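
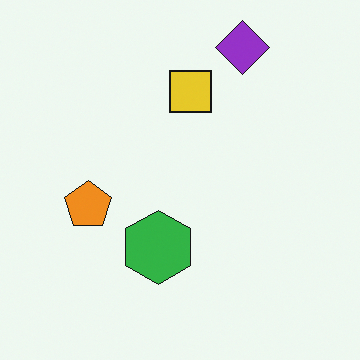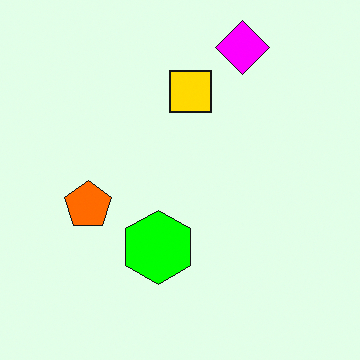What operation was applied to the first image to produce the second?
This is the original image heavily oversaturated.

All colors are more vivid — a global saturation change.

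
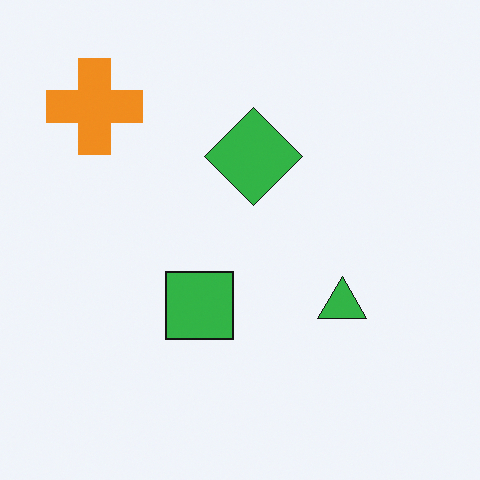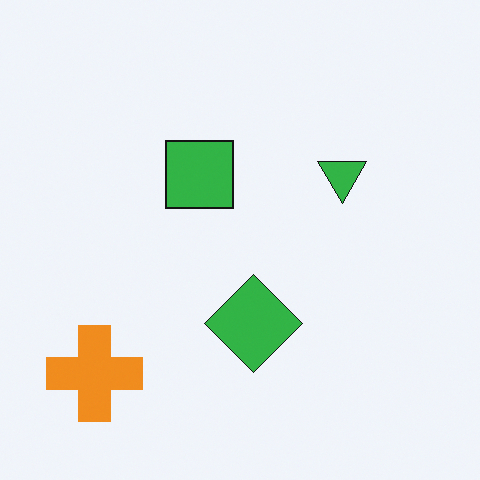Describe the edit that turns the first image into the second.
The second image is the first flipped vertically (top ↔ bottom).

The orange cross is in the top-left of the first image and the bottom-left of the second — shapes on opposite sides of the horizontal midline have swapped in a mirror flip.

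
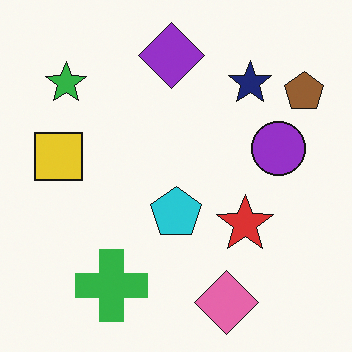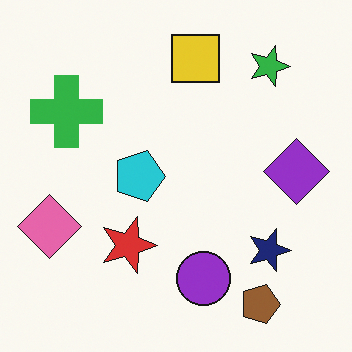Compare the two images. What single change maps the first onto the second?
It was rotated 90° clockwise.

The brown pentagon sits in the top-right of the first image and the bottom-right of the second — consistent with a whole-image 90° clockwise rotation.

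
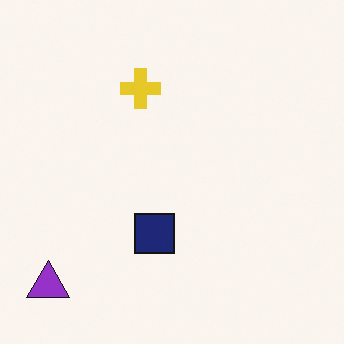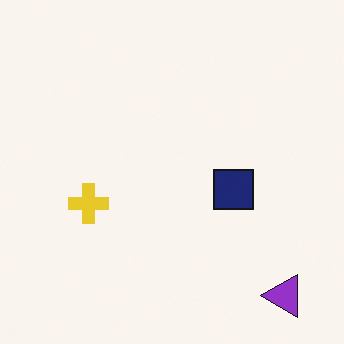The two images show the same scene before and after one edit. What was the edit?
The second image is the first rotated 90° counter-clockwise.

The purple triangle sits in the bottom-left of the first image and the bottom-right of the second — consistent with a whole-image 90° counter-clockwise rotation.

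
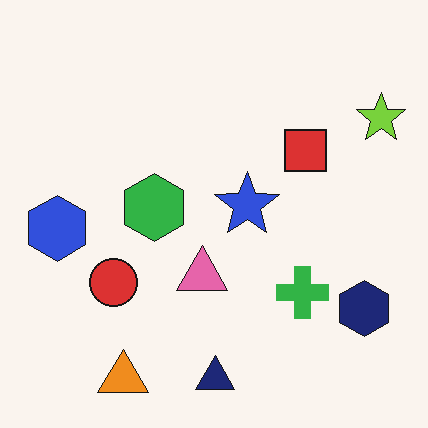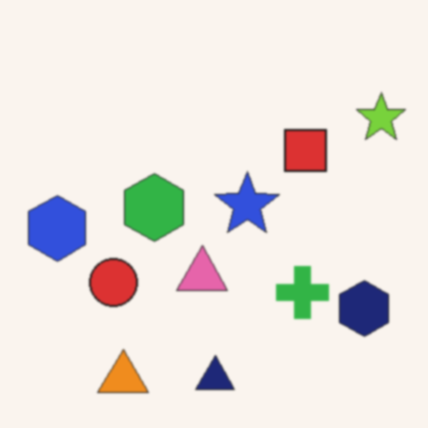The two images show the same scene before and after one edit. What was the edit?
The image was given a subtle gaussian blur.

Shape edges and outlines are uniformly softened across the whole image.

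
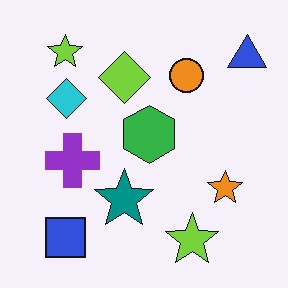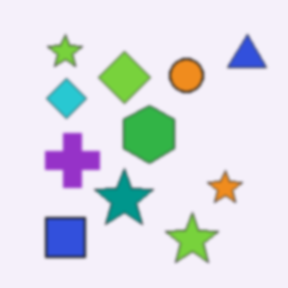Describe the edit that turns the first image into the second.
The second image is the first slightly softened.

Shape edges and outlines are uniformly softened across the whole image.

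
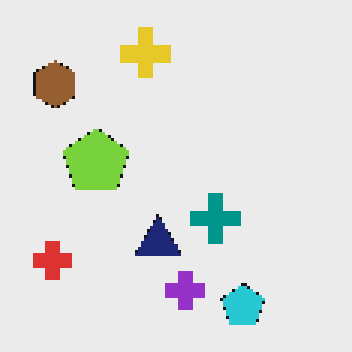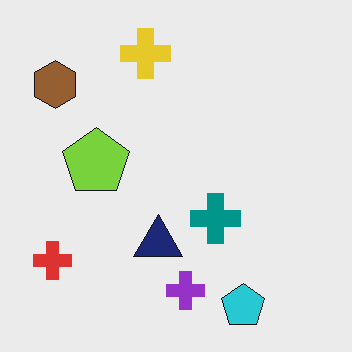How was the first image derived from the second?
The transformation is: mildly pixelated.

Shapes are reduced to large square blocks; fine edges and outlines are lost — a downscale-then-upscale (mosaic) effect.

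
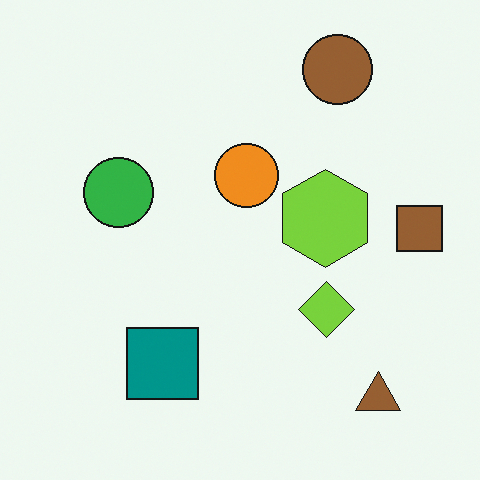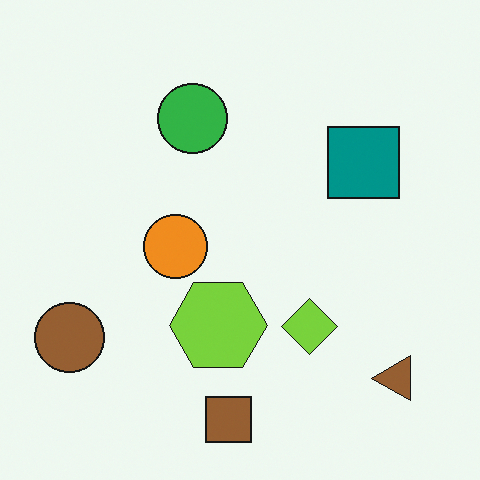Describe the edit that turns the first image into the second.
The transformation is: transposed (reflected across the top-left ↔ bottom-right diagonal).

Shapes have swapped their row and column positions — what was in the top-right is now in the bottom-left — a diagonal reflection.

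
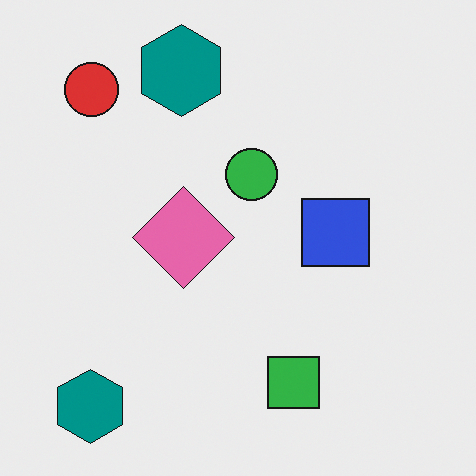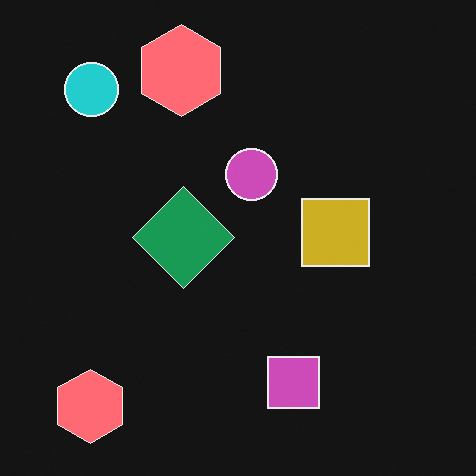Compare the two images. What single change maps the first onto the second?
The image was color-inverted (negative).

The light background has become dark and every shape's color is its complement — a photographic negative.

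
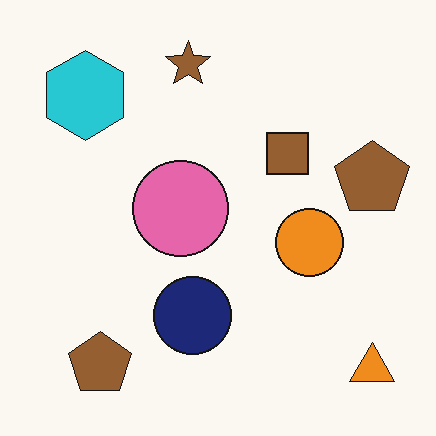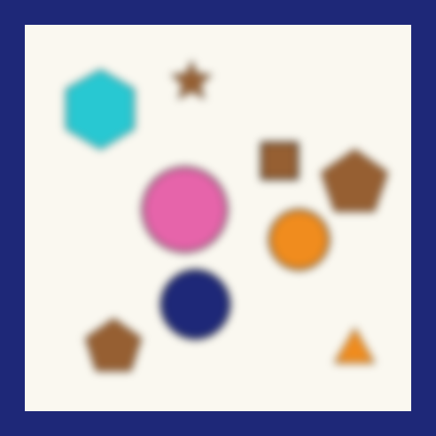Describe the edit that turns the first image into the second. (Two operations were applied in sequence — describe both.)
This is the original image noticeably gaussian-blurred, then framed with a navy border.

Shape edges and outlines are uniformly softened across the whole image. A solid navy frame runs around the edge of the second image, with the content slightly shrunk inside it.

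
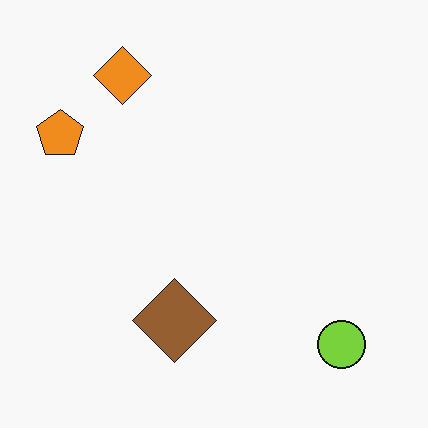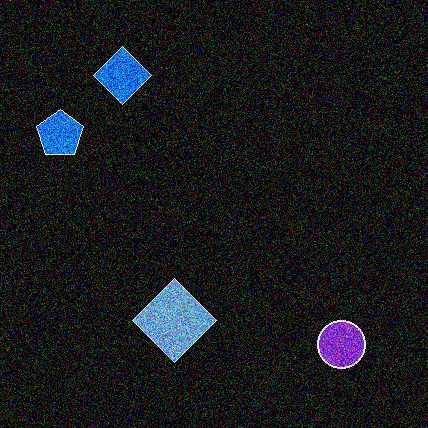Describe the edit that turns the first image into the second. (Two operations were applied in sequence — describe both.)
The second image is the first degraded with strong gaussian noise, then color-inverted (negative).

Random speckle covers the whole image, including the flat background. The light background has become dark and every shape's color is its complement — a photographic negative.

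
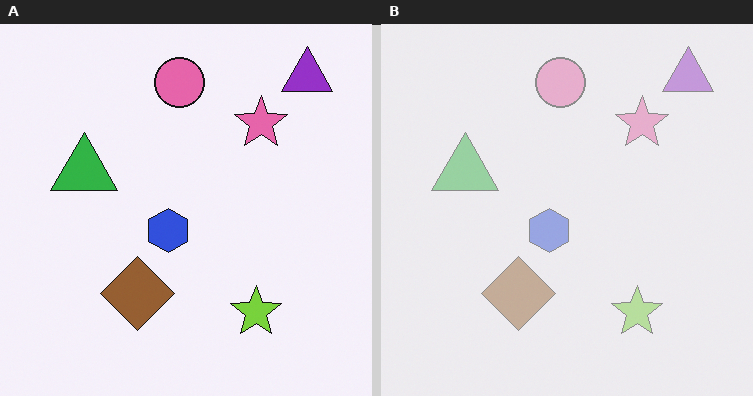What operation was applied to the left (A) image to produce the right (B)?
It was given much lower contrast.

Tones are pushed toward mid-grey across the whole image — a global contrast change.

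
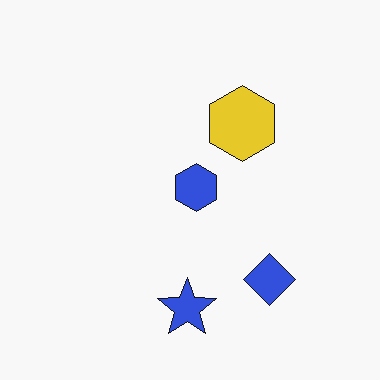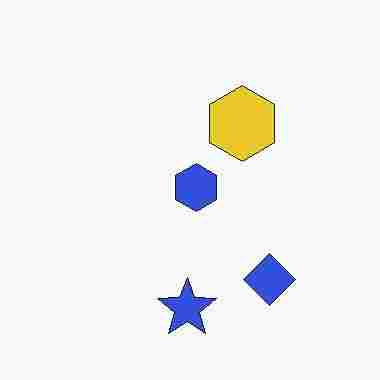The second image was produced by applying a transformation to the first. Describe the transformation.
Heavily JPEG-compressed with obvious blocking artifacts.

Blocky 8×8 compression artifacts appear around shape edges and the flat background shows ringing — characteristic JPEG degradation.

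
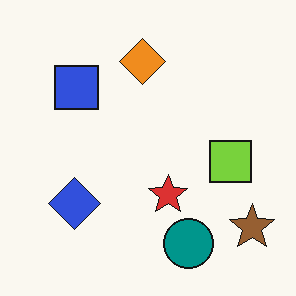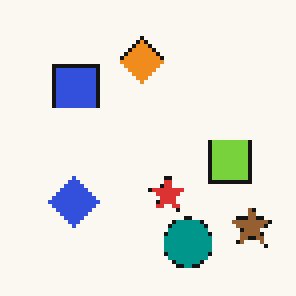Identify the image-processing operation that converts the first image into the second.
The transformation is: mildly pixelated.

Shapes are reduced to large square blocks; fine edges and outlines are lost — a downscale-then-upscale (mosaic) effect.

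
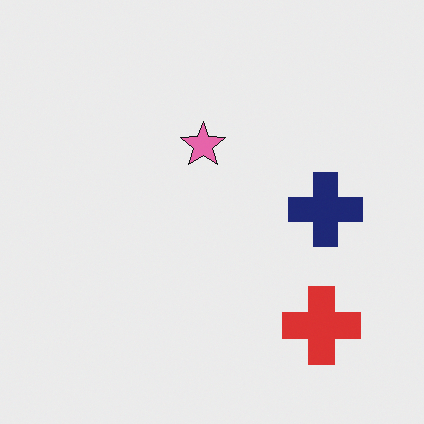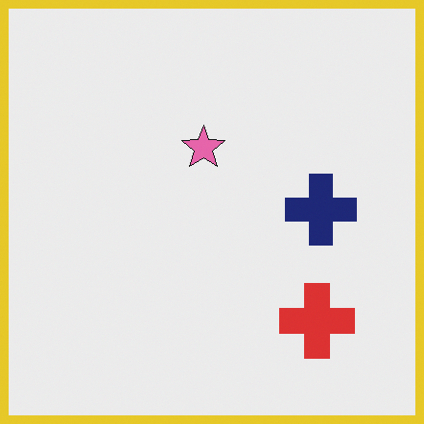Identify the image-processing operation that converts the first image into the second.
This is the original image framed with a yellow border.

A solid yellow frame runs around the edge of the second image, with the content slightly shrunk inside it.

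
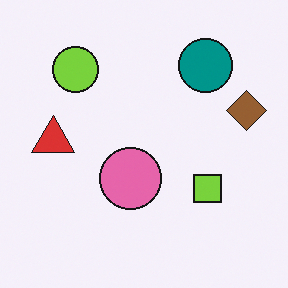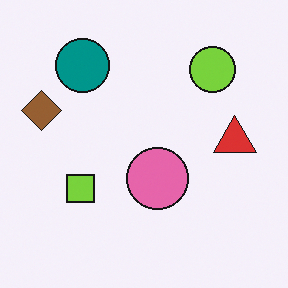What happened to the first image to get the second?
This is the original image flipped horizontally (left ↔ right).

The brown diamond is in the right of the first image and the left of the second — shapes on opposite sides of the vertical midline have swapped in a mirror flip.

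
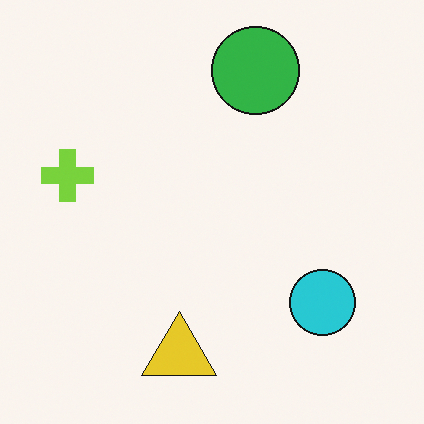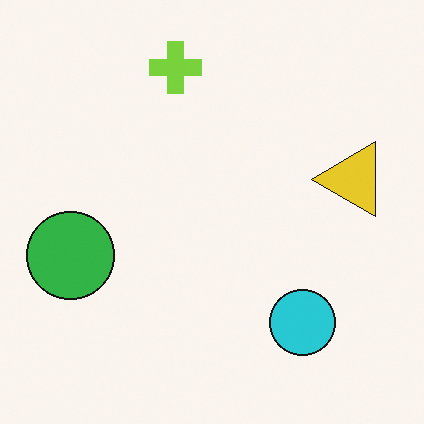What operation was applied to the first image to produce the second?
The transformation is: transposed (reflected across the top-left ↔ bottom-right diagonal).

Shapes have swapped their row and column positions — what was in the top-right is now in the bottom-left — a diagonal reflection.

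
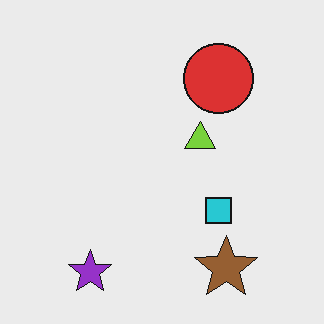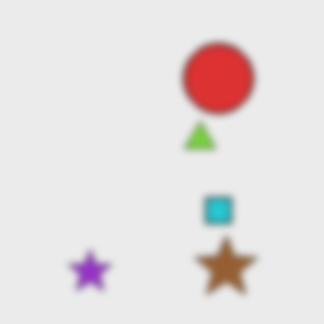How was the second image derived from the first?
The image was noticeably gaussian-blurred.

Shape edges and outlines are uniformly softened across the whole image.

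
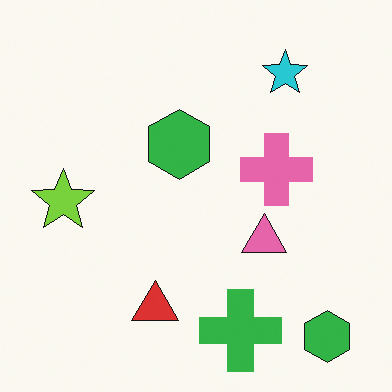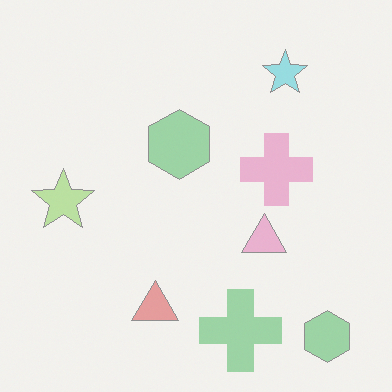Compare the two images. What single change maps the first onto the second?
Washed out (contrast reduced).

Tones are pushed toward mid-grey across the whole image — a global contrast change.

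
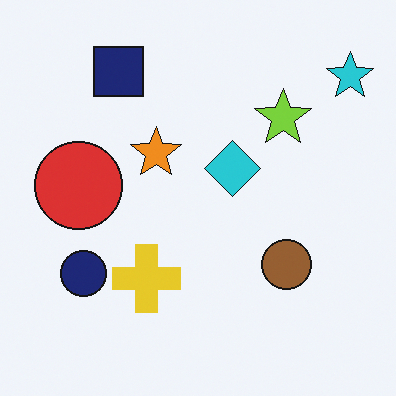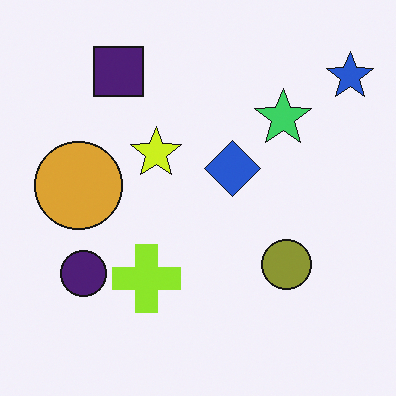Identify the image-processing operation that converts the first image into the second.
The second image is the first hue-shifted by a small amount.

Every shape's color has rotated by the same amount around the hue wheel — a uniform hue shift.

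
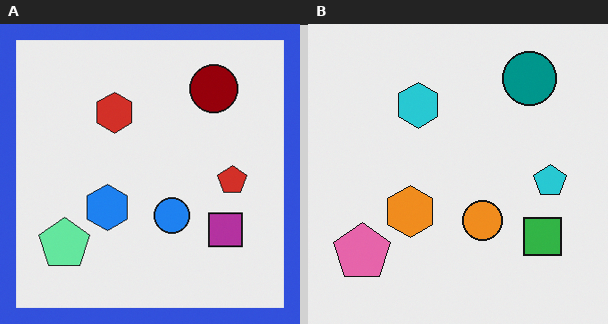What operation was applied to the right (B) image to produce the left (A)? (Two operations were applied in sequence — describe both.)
The image was hue-shifted through roughly half the color wheel, then framed with a blue border.

Every shape's color has rotated by the same amount around the hue wheel — a uniform hue shift. A solid blue frame runs around the edge of the left (A) image, with the content slightly shrunk inside it.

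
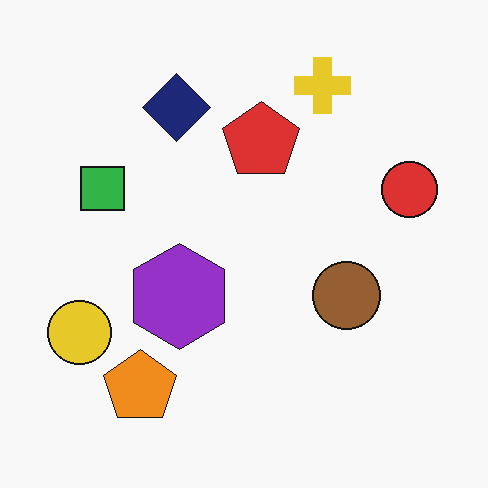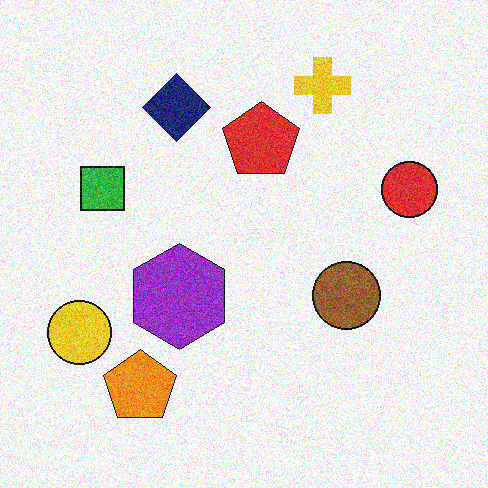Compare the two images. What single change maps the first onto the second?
The transformation is: degraded with moderate additive noise.

Random speckle covers the whole image, including the flat background.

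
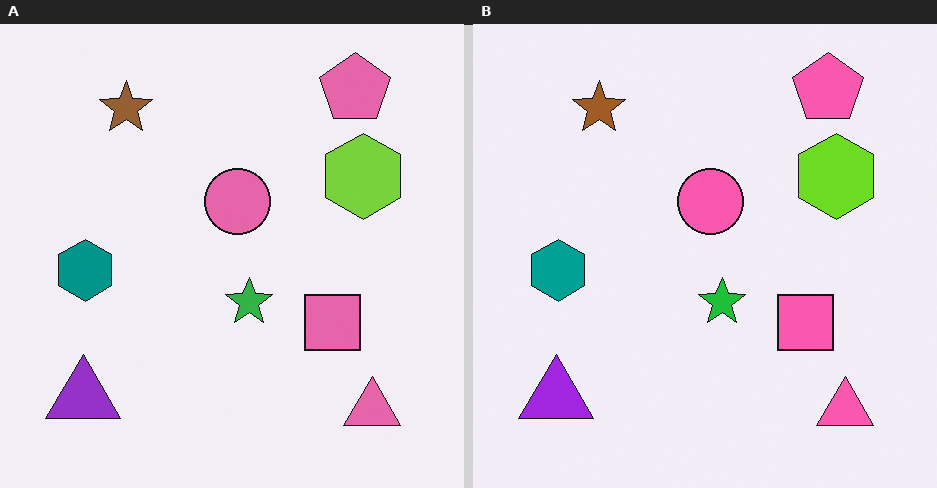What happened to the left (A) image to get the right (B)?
The transformation is: slightly oversaturated.

All colors are more vivid — a global saturation change.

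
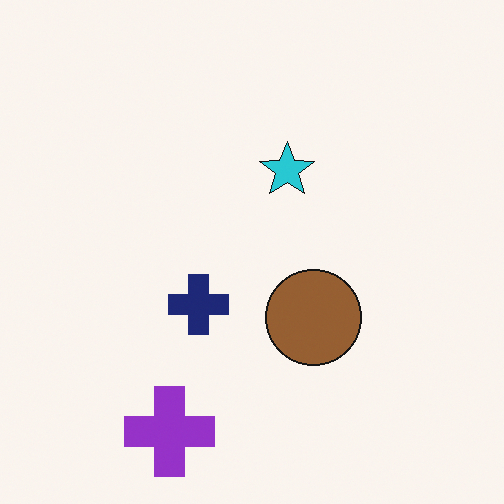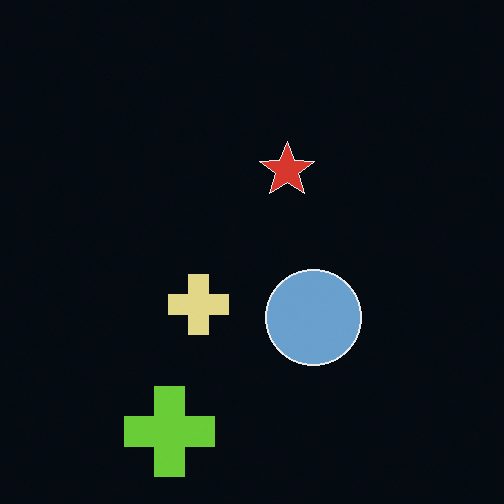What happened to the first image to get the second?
It was color-inverted (negative).

The light background has become dark and every shape's color is its complement — a photographic negative.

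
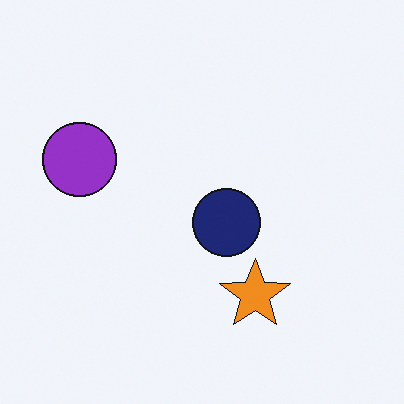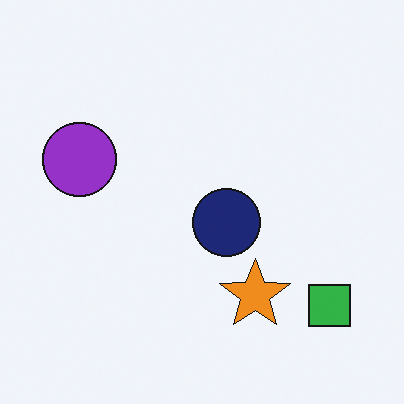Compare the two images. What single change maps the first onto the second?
It was overlaid with an additional green square.

A green square appears in the second image that is absent from the first.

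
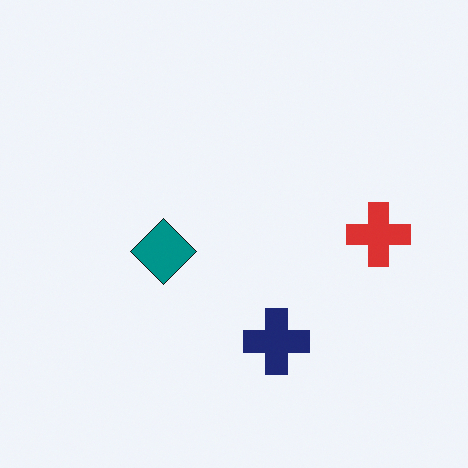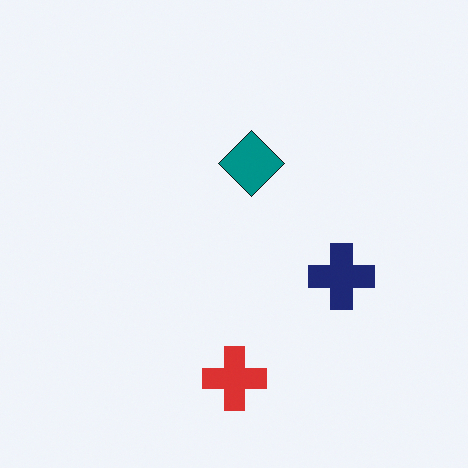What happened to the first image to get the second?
The transformation is: transposed (reflected across the top-left ↔ bottom-right diagonal).

Shapes have swapped their row and column positions — what was in the top-right is now in the bottom-left — a diagonal reflection.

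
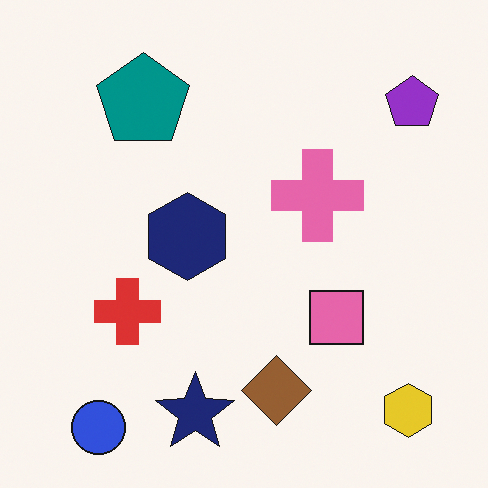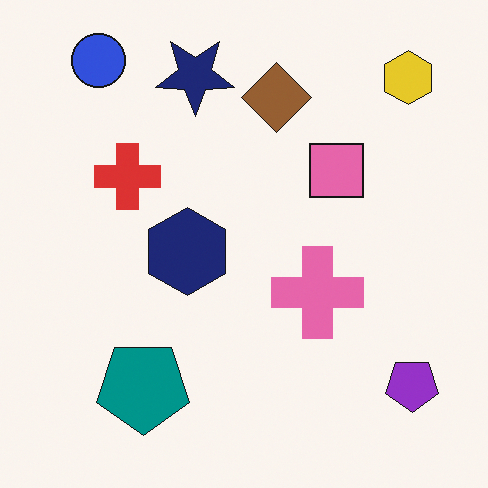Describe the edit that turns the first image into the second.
This is the original image flipped vertically (top ↔ bottom).

The blue circle is in the bottom-left of the first image and the top-left of the second — shapes on opposite sides of the horizontal midline have swapped in a mirror flip.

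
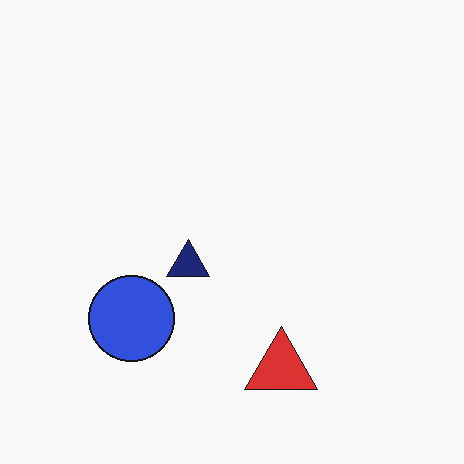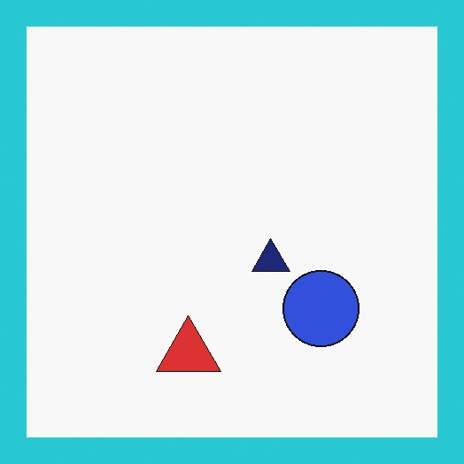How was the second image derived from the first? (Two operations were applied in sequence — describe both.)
The transformation is: flipped horizontally (left ↔ right), then framed with a cyan border.

The blue circle is in the bottom-left of the first image and the bottom-right of the second — shapes on opposite sides of the vertical midline have swapped in a mirror flip. A solid cyan frame runs around the edge of the second image, with the content slightly shrunk inside it.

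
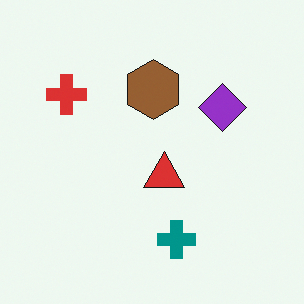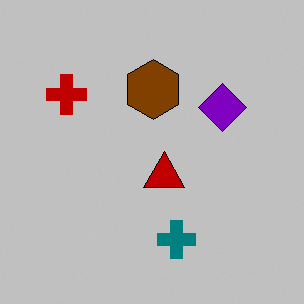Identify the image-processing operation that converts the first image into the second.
The transformation is: heavily posterized to just a handful of flat colors.

Each flat color has snapped to a coarser quantized level — most visibly, the near-white background has dropped to a flat grey.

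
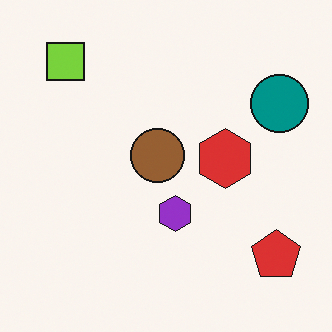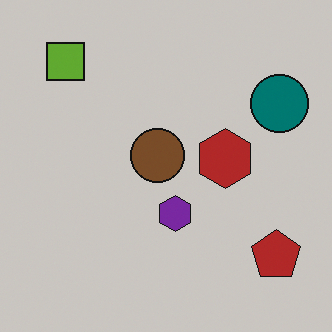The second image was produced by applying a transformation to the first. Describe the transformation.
This is the original image darkened a little.

Every pixel — background and shapes alike — is uniformly darkened.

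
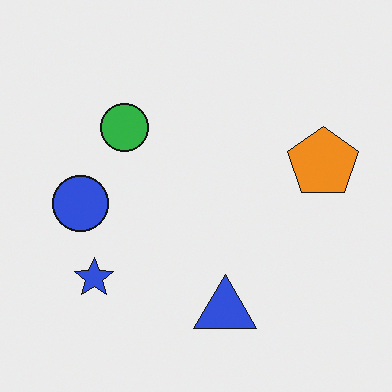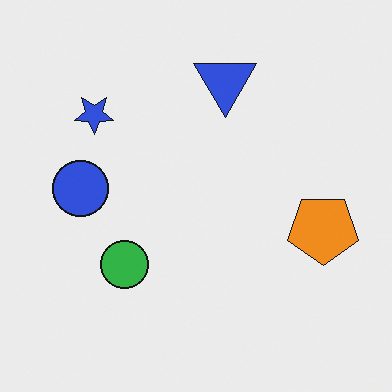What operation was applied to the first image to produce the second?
This is the original image flipped vertically (top ↔ bottom).

The blue triangle is in the bottom of the first image and the top of the second — shapes on opposite sides of the horizontal midline have swapped in a mirror flip.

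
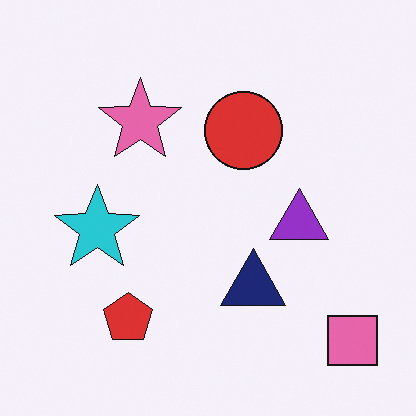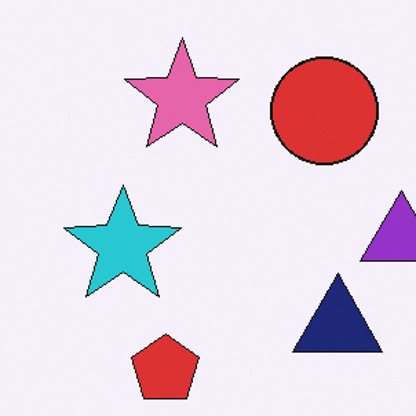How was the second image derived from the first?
The second image is the first cropped slightly and scaled back up.

The visible shapes are larger and the field of view is narrower; shapes near the original edges may be partly or wholly outside the frame — a crop-and-rescale.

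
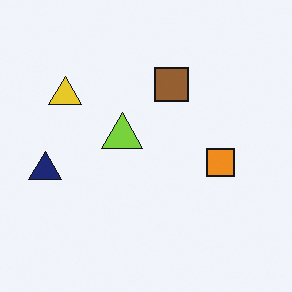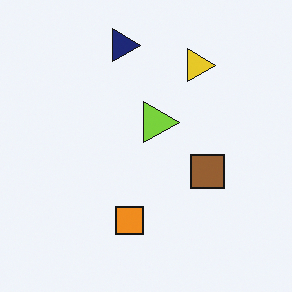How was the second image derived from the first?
The transformation is: rotated 90° clockwise.

The navy triangle sits in the left of the first image and the top of the second — consistent with a whole-image 90° clockwise rotation.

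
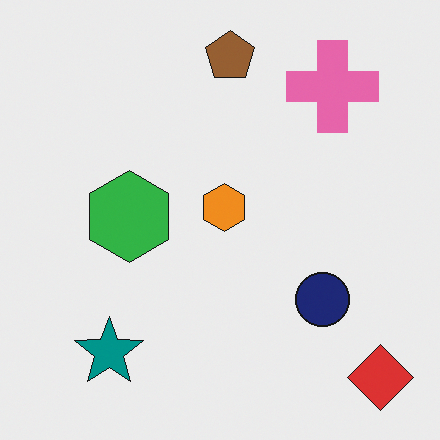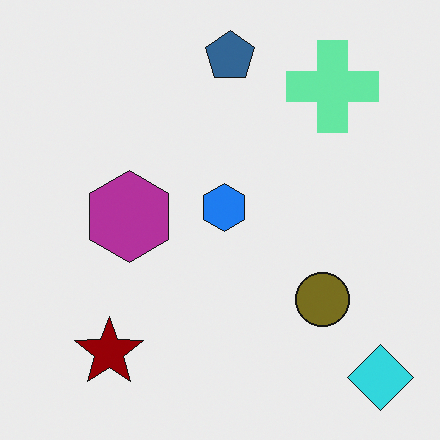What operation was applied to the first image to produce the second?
The transformation is: hue-shifted through roughly half the color wheel.

Every shape's color has rotated by the same amount around the hue wheel — a uniform hue shift.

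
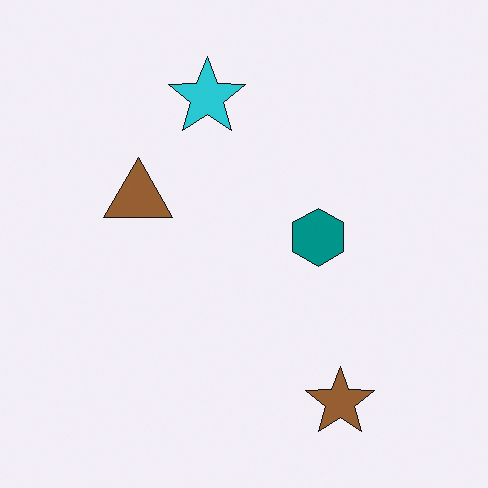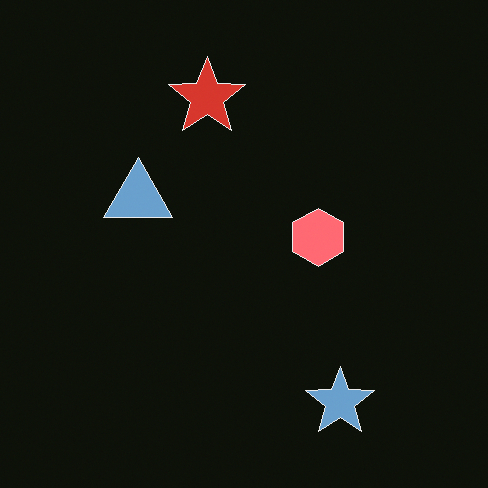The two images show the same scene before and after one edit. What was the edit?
The second image is the first color-inverted (negative).

The light background has become dark and every shape's color is its complement — a photographic negative.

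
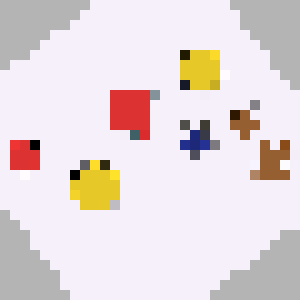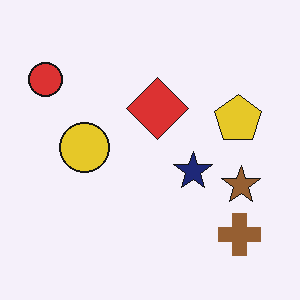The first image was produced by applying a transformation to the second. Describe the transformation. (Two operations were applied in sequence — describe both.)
The transformation is: rotated counter-clockwise by a large amount — several tens of degrees, then heavily pixelated into large blocks.

Every shape is tilted by the same angle and the image corners show triangular fill wedges — a whole-image rotation by a non-right angle. Shapes are reduced to large square blocks; fine edges and outlines are lost — a downscale-then-upscale (mosaic) effect.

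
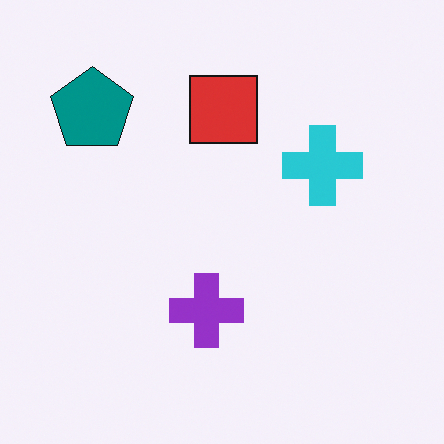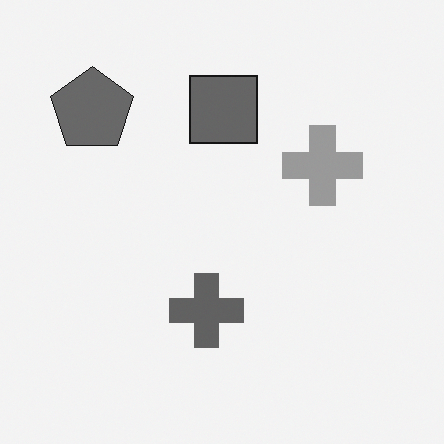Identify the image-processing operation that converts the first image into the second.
This is the original image converted to grayscale.

All color is removed — every shape is now a shade of grey.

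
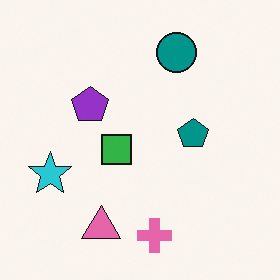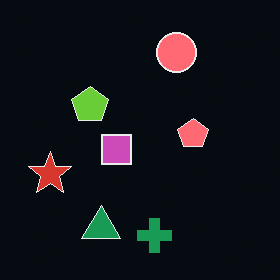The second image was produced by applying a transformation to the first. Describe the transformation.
The transformation is: color-inverted (negative).

The light background has become dark and every shape's color is its complement — a photographic negative.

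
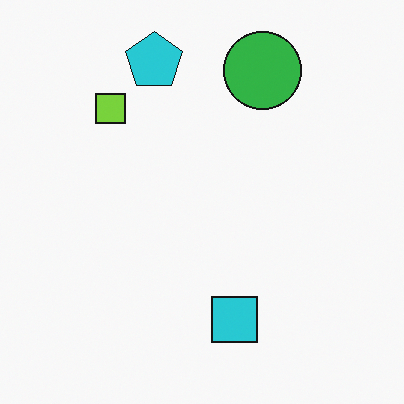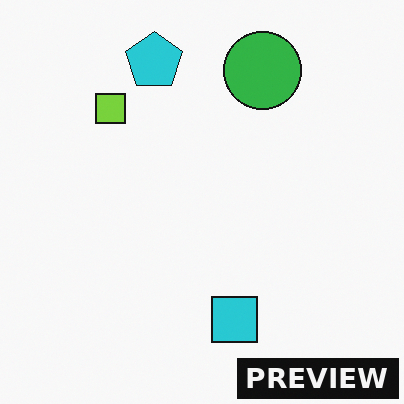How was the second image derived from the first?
The second image is the first watermarked with the text "PREVIEW" in the lower-right corner.

A dark label reading "PREVIEW" appears in the lower-right corner.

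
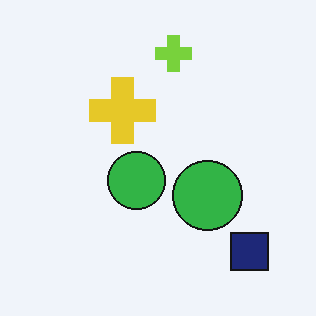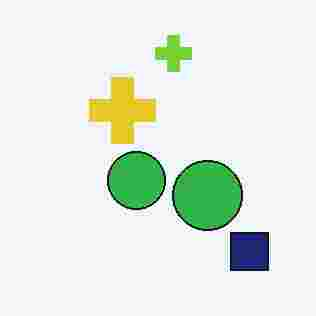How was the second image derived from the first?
Degraded with heavy JPEG compression.

Blocky 8×8 compression artifacts appear around shape edges and the flat background shows ringing — characteristic JPEG degradation.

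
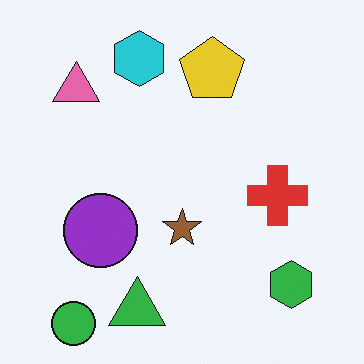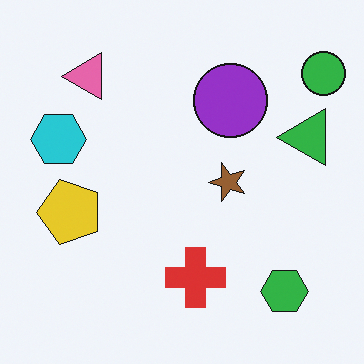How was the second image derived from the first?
The transformation is: transposed (reflected across the top-left ↔ bottom-right diagonal).

Shapes have swapped their row and column positions — what was in the top-right is now in the bottom-left — a diagonal reflection.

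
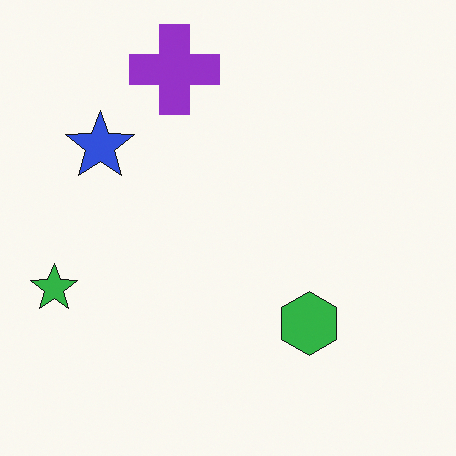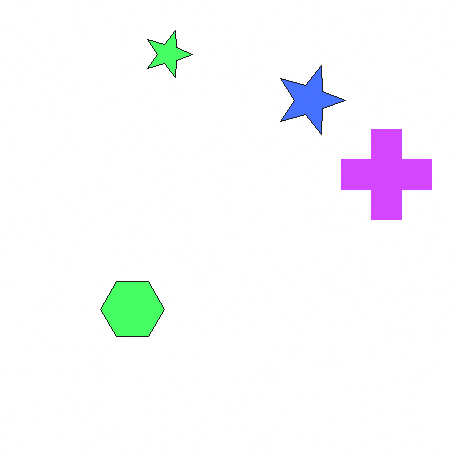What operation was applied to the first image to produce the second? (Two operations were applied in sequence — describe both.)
It was rotated 90° clockwise, then brightened a lot.

The green star sits in the left of the first image and the top of the second — consistent with a whole-image 90° clockwise rotation. Every pixel — background and shapes alike — is uniformly brightened.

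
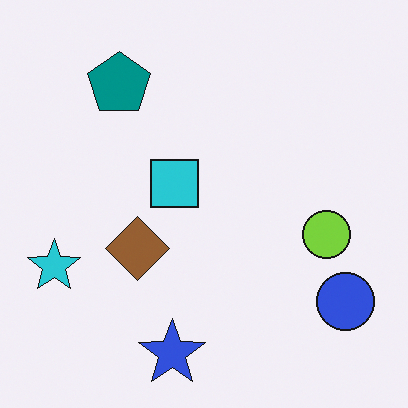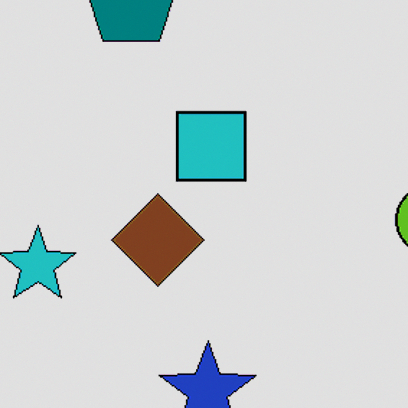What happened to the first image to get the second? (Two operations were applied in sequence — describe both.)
The second image is the first cropped to a modestly smaller region and rescaled, then moderately posterized.

The visible shapes are larger and the field of view is narrower; shapes near the original edges may be partly or wholly outside the frame — a crop-and-rescale. Each flat color has snapped to a coarser quantized level — most visibly, the near-white background has dropped to a flat grey.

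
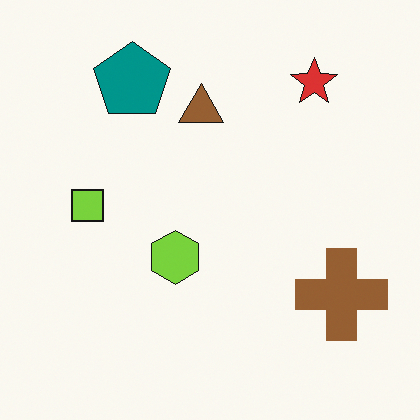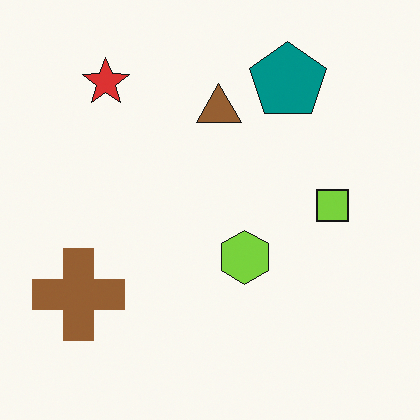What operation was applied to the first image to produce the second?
Flipped horizontally (left ↔ right).

The brown cross is in the bottom-right of the first image and the bottom-left of the second — shapes on opposite sides of the vertical midline have swapped in a mirror flip.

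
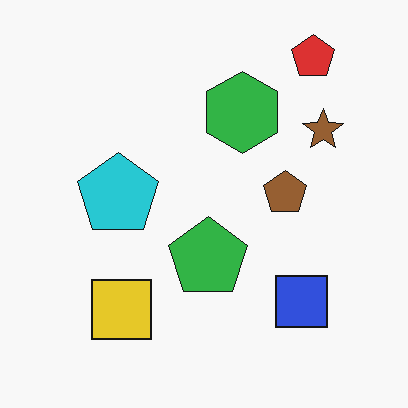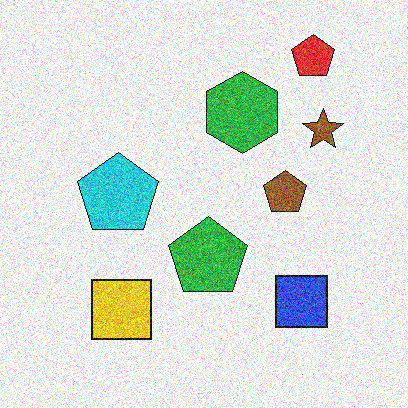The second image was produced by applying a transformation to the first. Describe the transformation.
The second image is the first degraded with strong gaussian noise.

Random speckle covers the whole image, including the flat background.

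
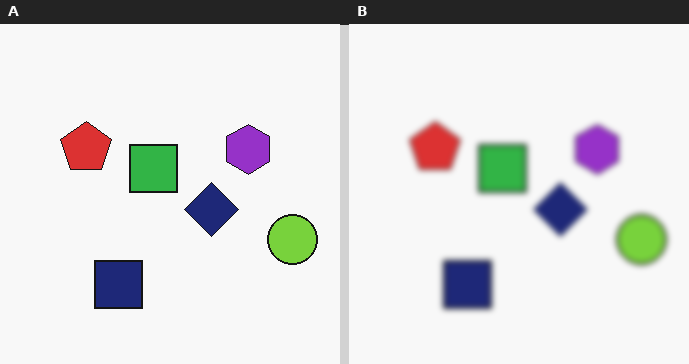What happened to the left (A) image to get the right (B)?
The right (B) image is the left (A) noticeably gaussian-blurred.

Shape edges and outlines are uniformly softened across the whole image.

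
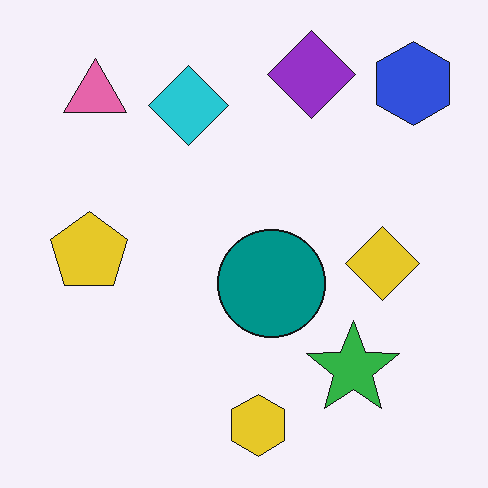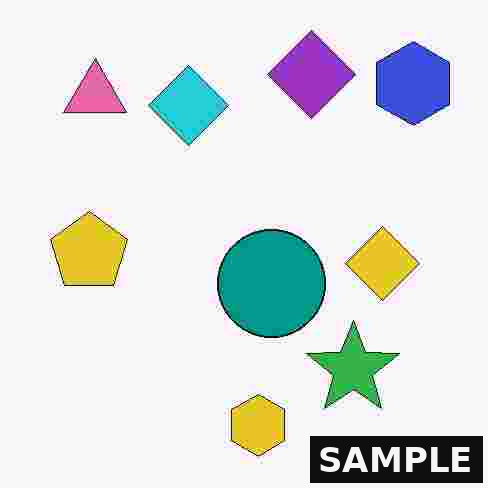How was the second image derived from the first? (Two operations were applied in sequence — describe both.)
The transformation is: degraded with heavy JPEG compression, then watermarked with the text "SAMPLE" in the lower-right corner.

Blocky 8×8 compression artifacts appear around shape edges and the flat background shows ringing — characteristic JPEG degradation. A dark label reading "SAMPLE" appears in the lower-right corner.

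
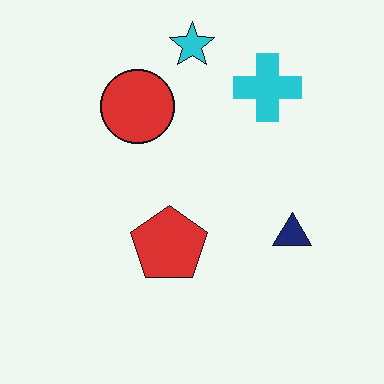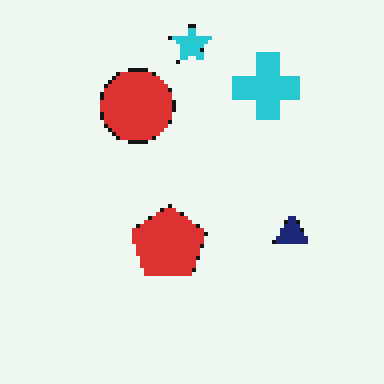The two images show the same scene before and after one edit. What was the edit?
The image was mildly pixelated.

Shapes are reduced to large square blocks; fine edges and outlines are lost — a downscale-then-upscale (mosaic) effect.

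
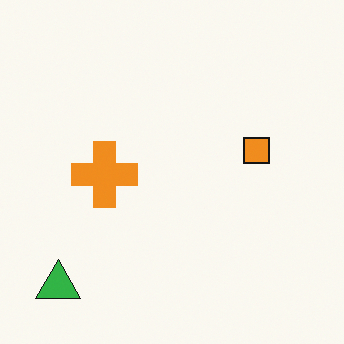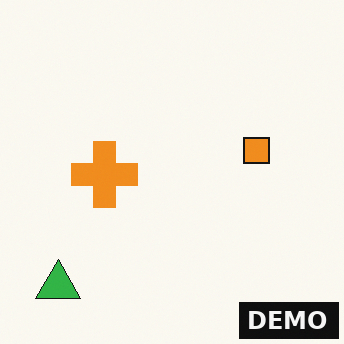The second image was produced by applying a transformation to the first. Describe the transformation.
The transformation is: watermarked with the text "DEMO" in the lower-right corner.

A dark label reading "DEMO" appears in the lower-right corner.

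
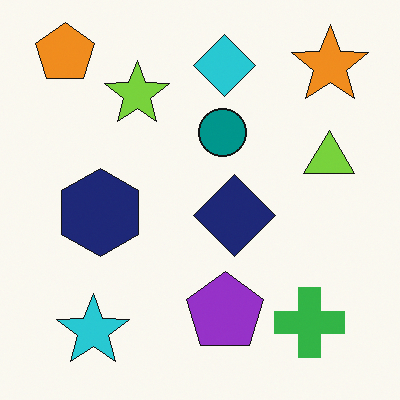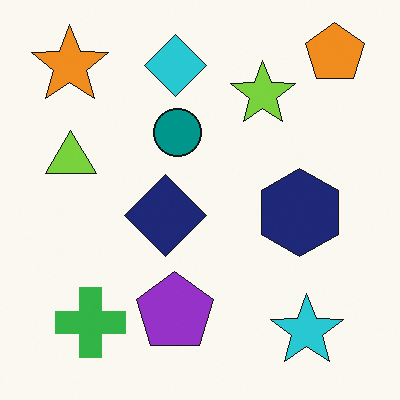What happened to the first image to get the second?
The second image is the first flipped horizontally (left ↔ right).

The orange pentagon is in the top-left of the first image and the top-right of the second — shapes on opposite sides of the vertical midline have swapped in a mirror flip.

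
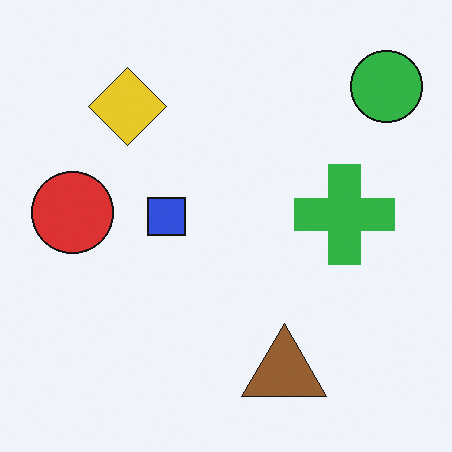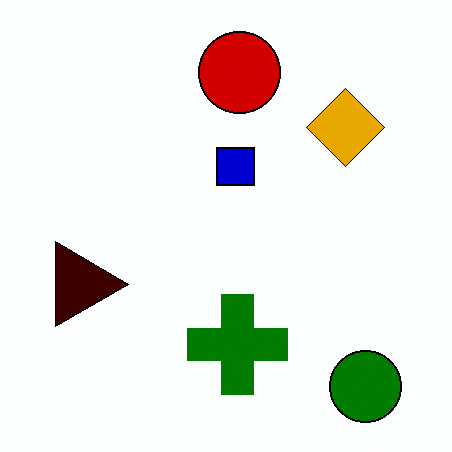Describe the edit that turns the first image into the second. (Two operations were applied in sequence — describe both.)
Rotated 90° clockwise, then boosted in contrast.

The green circle sits in the top-right of the first image and the bottom-right of the second — consistent with a whole-image 90° clockwise rotation. Tones are pushed away from mid-grey across the whole image — a global contrast change.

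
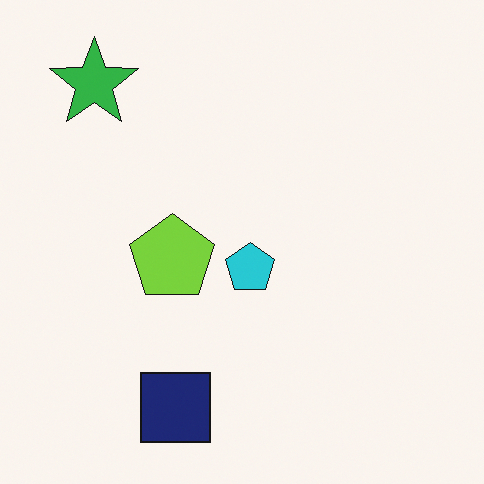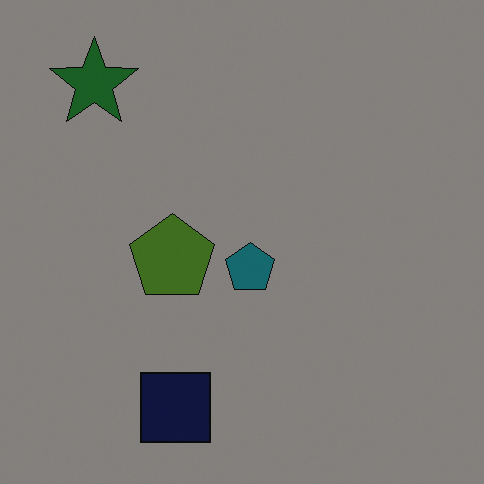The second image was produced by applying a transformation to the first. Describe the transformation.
Noticeably darkened.

Every pixel — background and shapes alike — is uniformly darkened.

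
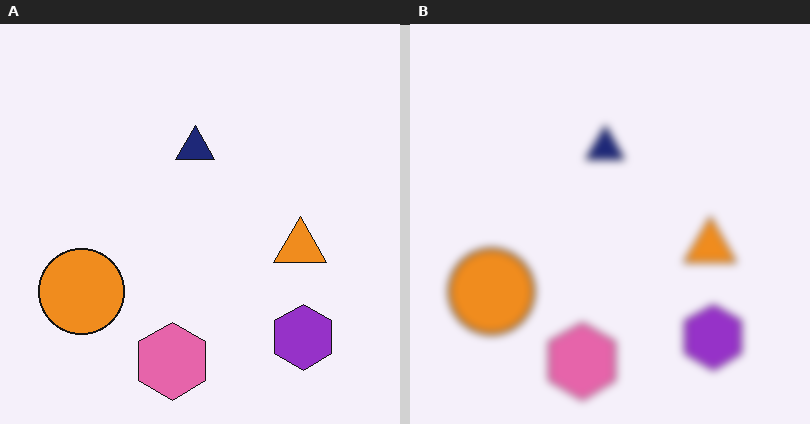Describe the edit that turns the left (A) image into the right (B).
The transformation is: noticeably gaussian-blurred.

Shape edges and outlines are uniformly softened across the whole image.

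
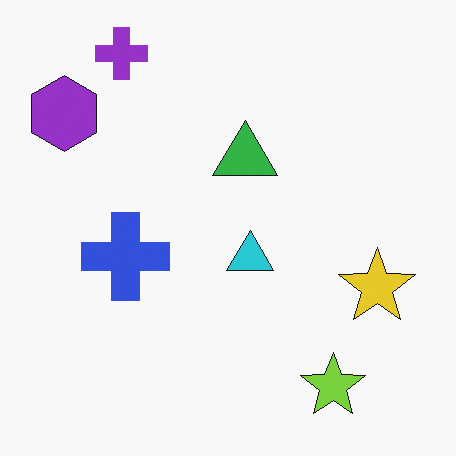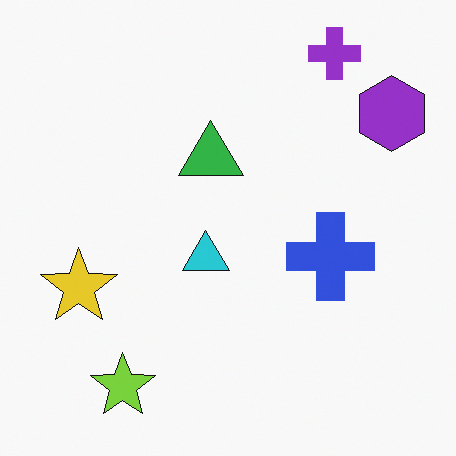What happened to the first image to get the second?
Flipped horizontally (left ↔ right).

The purple hexagon is in the top-left of the first image and the top-right of the second — shapes on opposite sides of the vertical midline have swapped in a mirror flip.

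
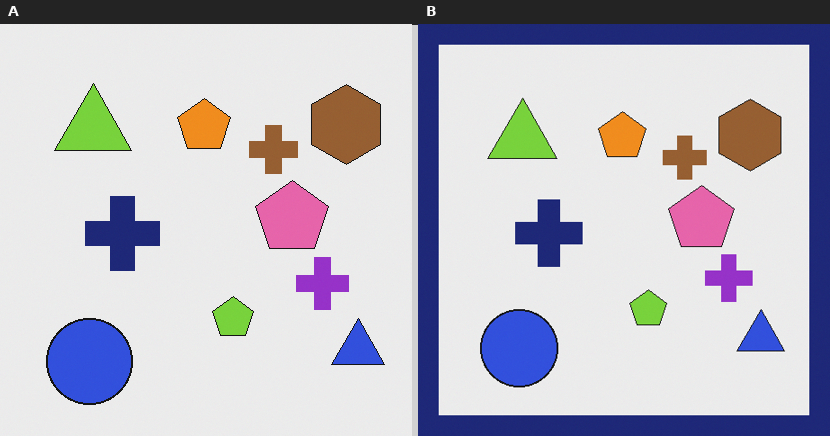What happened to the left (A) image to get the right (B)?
The right (B) image is the left (A) framed with a navy border.

A solid navy frame runs around the edge of the right (B) image, with the content slightly shrunk inside it.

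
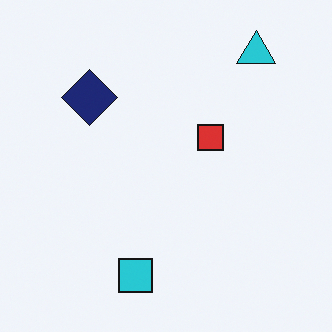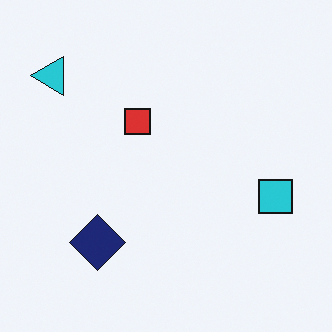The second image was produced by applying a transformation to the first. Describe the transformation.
The second image is the first rotated 90° counter-clockwise.

The cyan triangle sits in the top-right of the first image and the top-left of the second — consistent with a whole-image 90° counter-clockwise rotation.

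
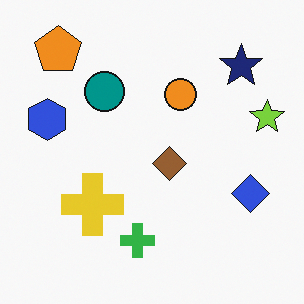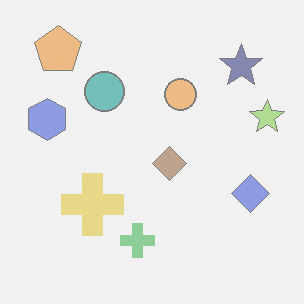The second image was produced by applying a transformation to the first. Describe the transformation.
Washed out (contrast reduced).

Tones are pushed toward mid-grey across the whole image — a global contrast change.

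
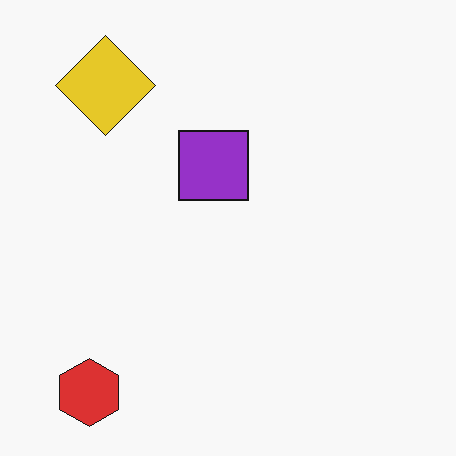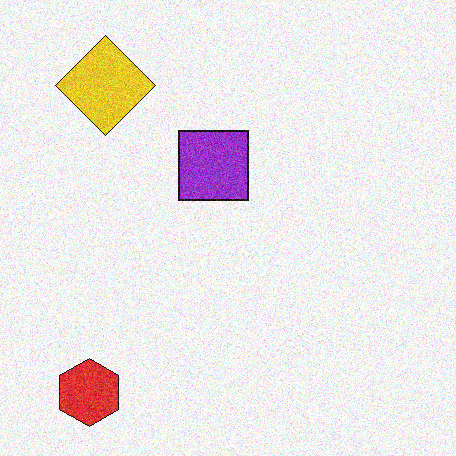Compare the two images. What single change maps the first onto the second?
Degraded with moderate additive noise.

Random speckle covers the whole image, including the flat background.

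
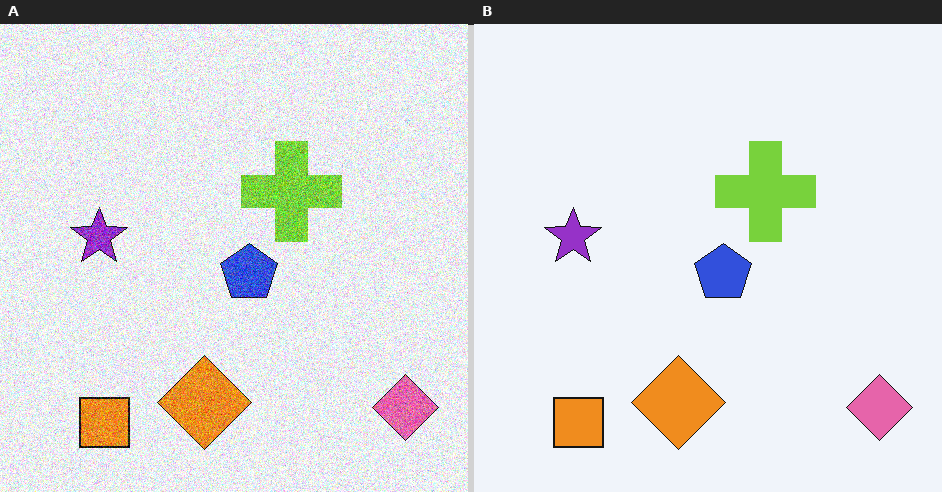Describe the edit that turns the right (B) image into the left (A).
It was degraded with strong gaussian noise.

Random speckle covers the whole image, including the flat background.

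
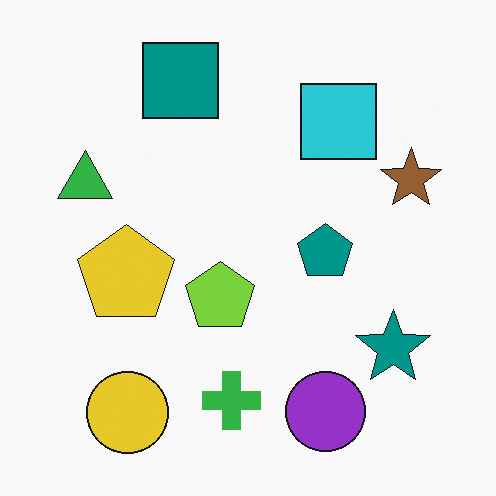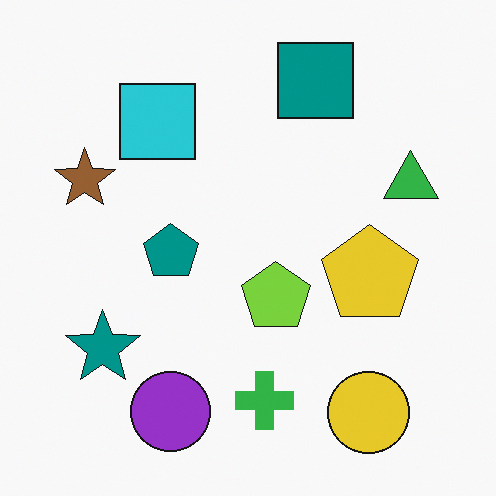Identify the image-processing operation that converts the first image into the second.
Flipped horizontally (left ↔ right).

The brown star is in the right of the first image and the left of the second — shapes on opposite sides of the vertical midline have swapped in a mirror flip.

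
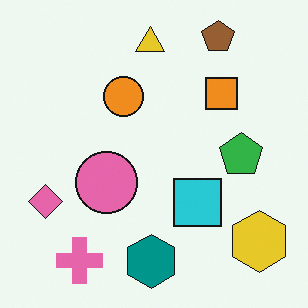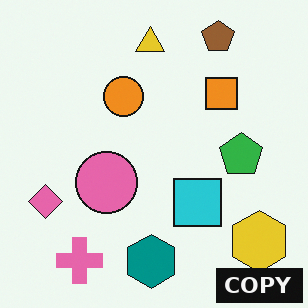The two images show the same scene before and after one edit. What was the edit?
The transformation is: watermarked with the text "COPY" in the lower-right corner.

A dark label reading "COPY" appears in the lower-right corner.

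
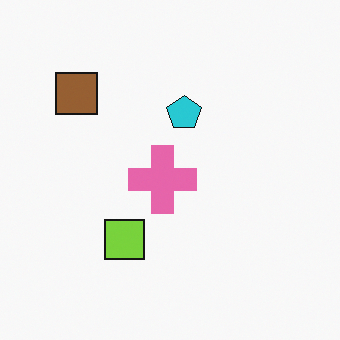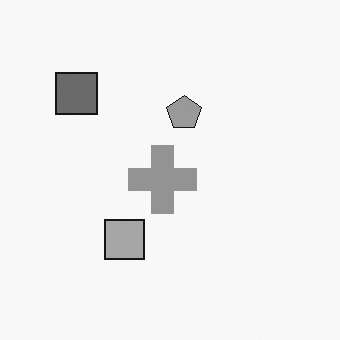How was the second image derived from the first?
The image was converted to grayscale.

All color is removed — every shape is now a shade of grey.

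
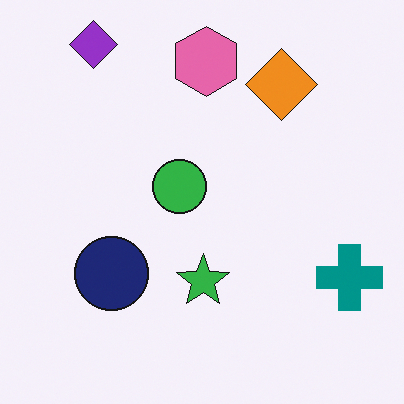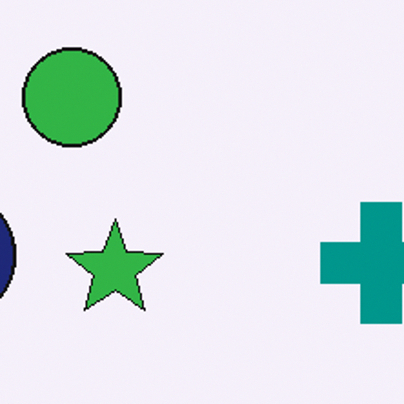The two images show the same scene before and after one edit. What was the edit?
Cropped tightly and scaled back up.

The visible shapes are larger and the field of view is narrower; shapes near the original edges may be partly or wholly outside the frame — a crop-and-rescale.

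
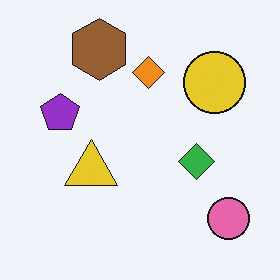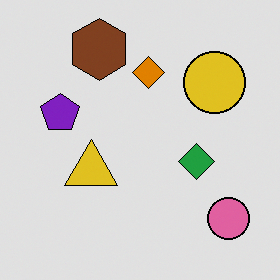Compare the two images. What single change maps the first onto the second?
The image was moderately posterized.

Each flat color has snapped to a coarser quantized level — most visibly, the near-white background has dropped to a flat grey.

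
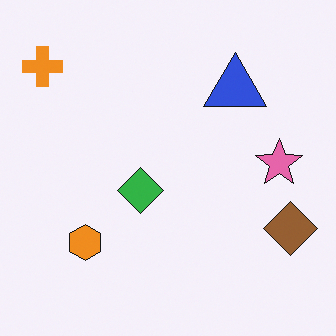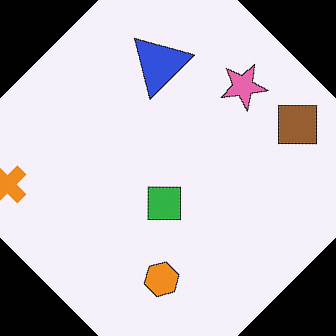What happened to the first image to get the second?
It was rotated counter-clockwise by a large amount — several tens of degrees.

Every shape is tilted by the same angle and the image corners show triangular fill wedges — a whole-image rotation by a non-right angle.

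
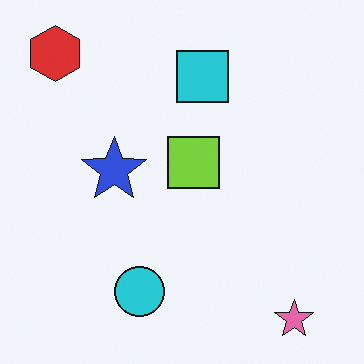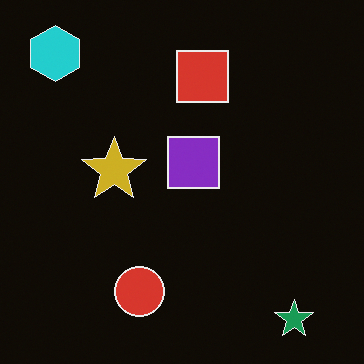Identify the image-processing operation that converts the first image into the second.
The second image is the first color-inverted (negative).

The light background has become dark and every shape's color is its complement — a photographic negative.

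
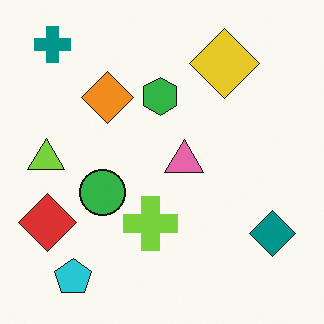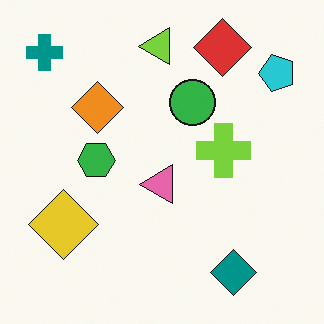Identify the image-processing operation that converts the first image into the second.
The second image is the first transposed (reflected across the top-left ↔ bottom-right diagonal).

Shapes have swapped their row and column positions — what was in the top-right is now in the bottom-left — a diagonal reflection.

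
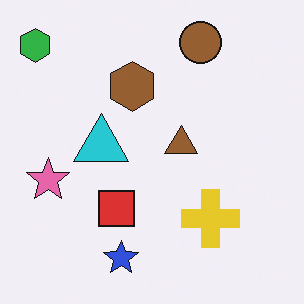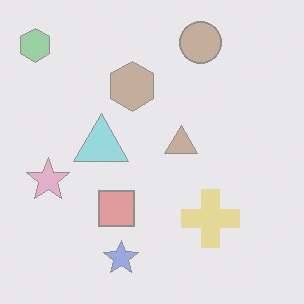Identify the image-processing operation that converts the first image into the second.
It was washed out (contrast reduced).

Tones are pushed toward mid-grey across the whole image — a global contrast change.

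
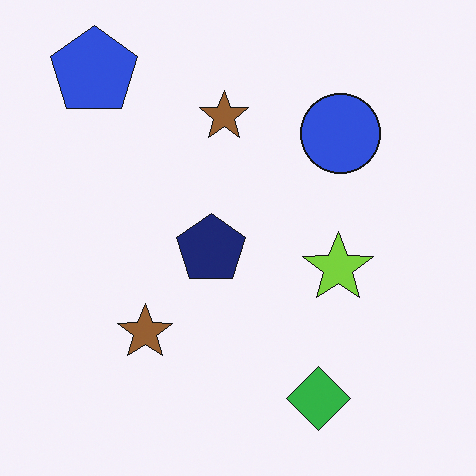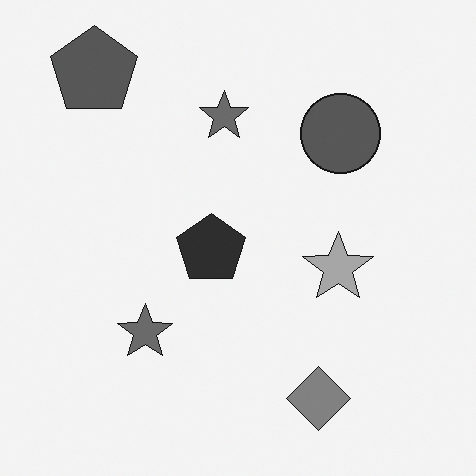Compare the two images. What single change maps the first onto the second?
The transformation is: converted to grayscale.

All color is removed — every shape is now a shade of grey.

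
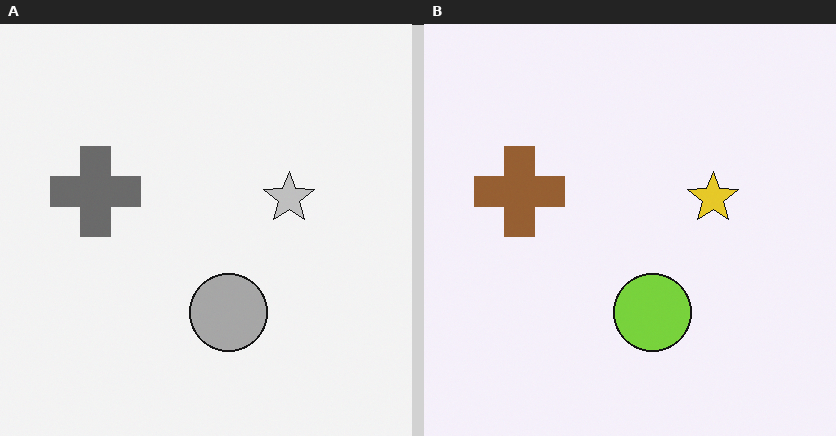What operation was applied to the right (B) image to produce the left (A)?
The transformation is: converted to grayscale.

All color is removed — every shape is now a shade of grey.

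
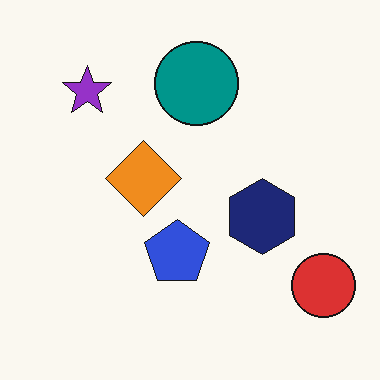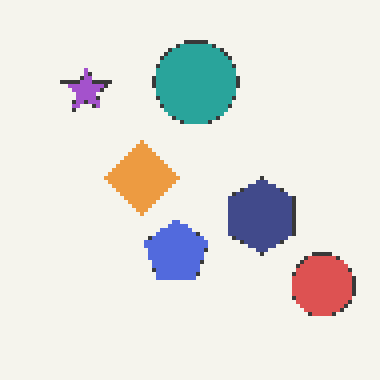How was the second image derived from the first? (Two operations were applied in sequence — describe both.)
The transformation is: given slightly reduced contrast, then lightly pixelated (a mild mosaic effect).

Tones are pushed toward mid-grey across the whole image — a global contrast change. Shapes are reduced to large square blocks; fine edges and outlines are lost — a downscale-then-upscale (mosaic) effect.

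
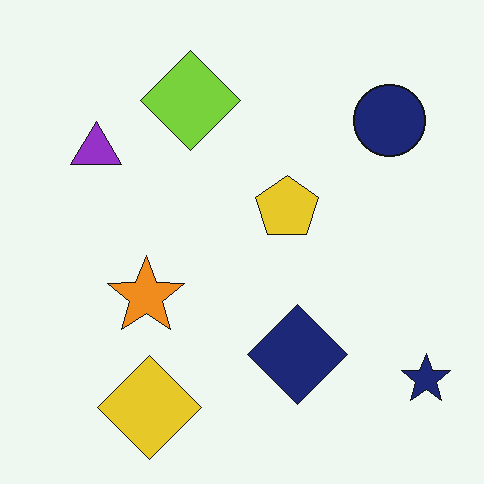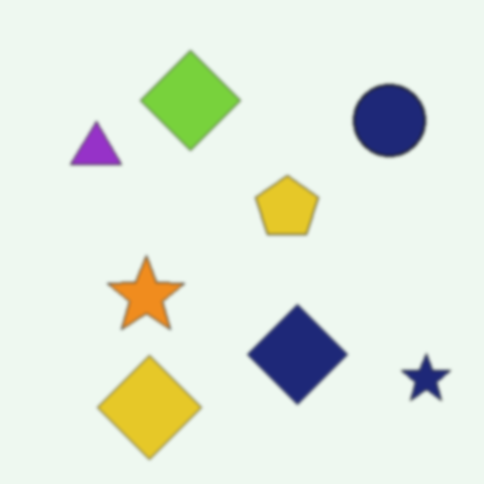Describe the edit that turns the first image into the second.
The image was slightly softened.

Shape edges and outlines are uniformly softened across the whole image.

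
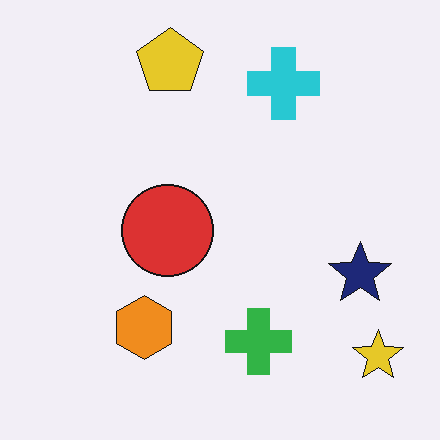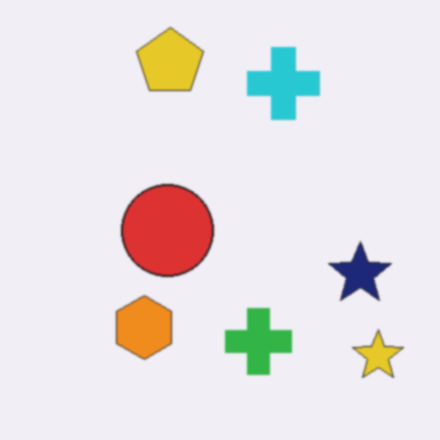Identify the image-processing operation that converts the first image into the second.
It was given a subtle gaussian blur.

Shape edges and outlines are uniformly softened across the whole image.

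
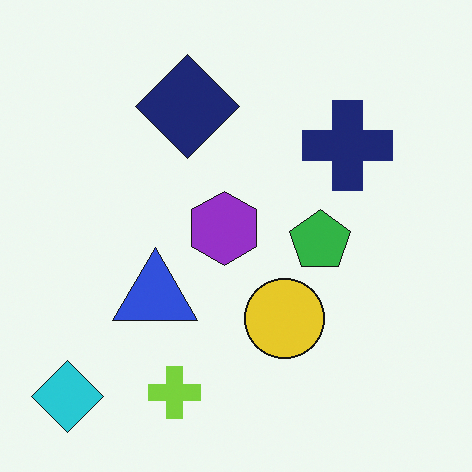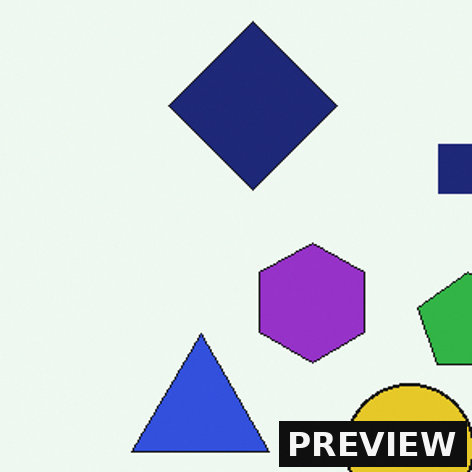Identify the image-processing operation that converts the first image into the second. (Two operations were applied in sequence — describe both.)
The image was cropped tightly and scaled back up, then watermarked with the text "PREVIEW" in the lower-right corner.

The visible shapes are larger and the field of view is narrower; shapes near the original edges may be partly or wholly outside the frame — a crop-and-rescale. A dark label reading "PREVIEW" appears in the lower-right corner.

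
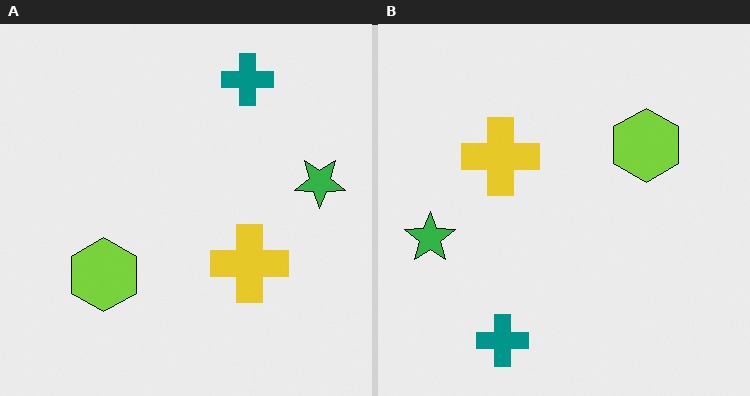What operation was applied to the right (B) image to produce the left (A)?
Rotated 180°.

The teal cross sits in the bottom of the right (B) image and the top of the left (A) — consistent with a whole-image 180° rotation.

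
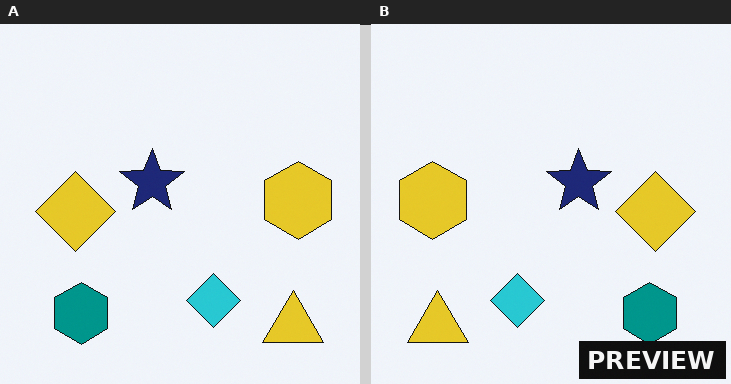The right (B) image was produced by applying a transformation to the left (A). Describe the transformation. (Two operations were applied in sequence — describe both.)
The image was flipped horizontally (left ↔ right), then watermarked with the text "PREVIEW" in the lower-right corner.

The yellow hexagon is in the right of the left (A) image and the left of the right (B) — shapes on opposite sides of the vertical midline have swapped in a mirror flip. A dark label reading "PREVIEW" appears in the lower-right corner.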